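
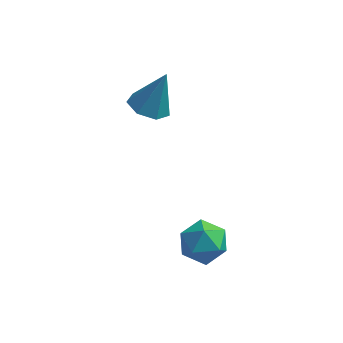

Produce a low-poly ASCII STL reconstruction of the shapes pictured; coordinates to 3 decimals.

solid 
facet normal 0.207 0.429 0.879
outer loop
vertex 1.219 -2.285 -0.03
vertex 1.586 -3.302 0.38
vertex 2.329 -2.587 -0.144
endloop
endfacet
facet normal 0.279 0.896 0.344
outer loop
vertex 1.219 -2.285 -0.03
vertex 2.329 -2.587 -0.144
vertex 1.776 -2.077 -1.023
endloop
endfacet
facet normal -0.346 0.938 0.003
outer loop
vertex 1.219 -2.285 -0.03
vertex 1.776 -2.077 -1.023
vertex 0.69 -2.477 -1.041
endloop
endfacet
facet normal -0.804 0.498 0.326
outer loop
vertex 1.219 -2.285 -0.03
vertex 0.69 -2.477 -1.041
vertex 0.573 -3.233 -0.175
endloop
endfacet
facet normal -0.463 0.183 0.867
outer loop
vertex 1.219 -2.285 -0.03
vertex 0.573 -3.233 -0.175
vertex 1.586 -3.302 0.38
endloop
endfacet
facet normal 0.764 0.636 -0.112
outer loop
vertex 1.776 -2.077 -1.023
vertex 2.329 -2.587 -0.144
vertex 2.487 -2.967 -1.225
endloop
endfacet
facet normal 0.646 -0.119 0.754
outer loop
vertex 2.329 -2.587 -0.144
vertex 1.586 -3.302 0.38
vertex 2.37 -3.723 -0.359
endloop
endfacet
facet normal -0.438 -0.517 0.735
outer loop
vertex 1.586 -3.302 0.38
vertex 0.573 -3.233 -0.175
vertex 1.284 -4.123 -0.377
endloop
endfacet
facet normal -0.990 -0.009 -0.142
outer loop
vertex 0.573 -3.233 -0.175
vertex 0.69 -2.477 -1.041
vertex 0.731 -3.613 -1.256
endloop
endfacet
facet normal -0.248 0.704 -0.665
outer loop
vertex 0.69 -2.477 -1.041
vertex 1.776 -2.077 -1.023
vertex 1.474 -2.898 -1.78
endloop
endfacet
facet normal 0.804 -0.498 -0.326
outer loop
vertex 1.841 -3.915 -1.37
vertex 2.487 -2.967 -1.225
vertex 2.37 -3.723 -0.359
endloop
endfacet
facet normal 0.346 -0.938 -0.003
outer loop
vertex 1.841 -3.915 -1.37
vertex 2.37 -3.723 -0.359
vertex 1.284 -4.123 -0.377
endloop
endfacet
facet normal -0.279 -0.896 -0.344
outer loop
vertex 1.841 -3.915 -1.37
vertex 1.284 -4.123 -0.377
vertex 0.731 -3.613 -1.256
endloop
endfacet
facet normal -0.207 -0.429 -0.879
outer loop
vertex 1.841 -3.915 -1.37
vertex 0.731 -3.613 -1.256
vertex 1.474 -2.898 -1.78
endloop
endfacet
facet normal 0.463 -0.183 -0.867
outer loop
vertex 1.841 -3.915 -1.37
vertex 1.474 -2.898 -1.78
vertex 2.487 -2.967 -1.225
endloop
endfacet
facet normal 0.990 0.009 0.142
outer loop
vertex 2.37 -3.723 -0.359
vertex 2.487 -2.967 -1.225
vertex 2.329 -2.587 -0.144
endloop
endfacet
facet normal 0.248 -0.704 0.665
outer loop
vertex 1.284 -4.123 -0.377
vertex 2.37 -3.723 -0.359
vertex 1.586 -3.302 0.38
endloop
endfacet
facet normal -0.764 -0.636 0.112
outer loop
vertex 0.731 -3.613 -1.256
vertex 1.284 -4.123 -0.377
vertex 0.573 -3.233 -0.175
endloop
endfacet
facet normal -0.646 0.119 -0.754
outer loop
vertex 1.474 -2.898 -1.78
vertex 0.731 -3.613 -1.256
vertex 0.69 -2.477 -1.041
endloop
endfacet
facet normal 0.438 0.517 -0.735
outer loop
vertex 2.487 -2.967 -1.225
vertex 1.474 -2.898 -1.78
vertex 1.776 -2.077 -1.023
endloop
endfacet
facet normal -0.320 -0.230 -0.919
outer loop
vertex -1.588 1.142 2.915
vertex -2.155 2.002 2.897
vertex -1.181 1.869 2.591
endloop
endfacet
facet normal 0.890 -0.400 0.220
outer loop
vertex -1.588 1.142 2.915
vertex -1.181 1.869 2.591
vertex -1.465 2.498 4.883
endloop
endfacet
facet normal -0.320 -0.228 -0.919
outer loop
vertex -1.181 1.869 2.591
vertex -2.155 2.002 2.897
vertex -1.507 2.696 2.499
endloop
endfacet
facet normal 0.930 0.368 0.014
outer loop
vertex -1.181 1.869 2.591
vertex -1.507 2.696 2.499
vertex -1.465 2.498 4.883
endloop
endfacet
facet normal -0.320 -0.229 -0.919
outer loop
vertex -1.507 2.696 2.499
vertex -2.155 2.002 2.897
vertex -2.321 3.001 2.706
endloop
endfacet
facet normal 0.366 0.928 0.071
outer loop
vertex -1.507 2.696 2.499
vertex -2.321 3.001 2.706
vertex -1.465 2.498 4.883
endloop
endfacet
facet normal -0.319 -0.229 -0.920
outer loop
vertex -2.321 3.001 2.706
vertex -2.155 2.002 2.897
vertex -3.011 2.553 3.057
endloop
endfacet
facet normal -0.380 0.857 0.347
outer loop
vertex -2.321 3.001 2.706
vertex -3.011 2.553 3.057
vertex -1.465 2.498 4.883
endloop
endfacet
facet normal -0.320 -0.230 -0.919
outer loop
vertex -3.011 2.553 3.057
vertex -2.155 2.002 2.897
vertex -3.056 1.691 3.288
endloop
endfacet
facet normal -0.743 0.209 0.636
outer loop
vertex -3.011 2.553 3.057
vertex -3.056 1.691 3.288
vertex -1.465 2.498 4.883
endloop
endfacet
facet normal -0.320 -0.230 -0.919
outer loop
vertex -3.056 1.691 3.288
vertex -2.155 2.002 2.897
vertex -2.423 1.063 3.225
endloop
endfacet
facet normal -0.452 -0.528 0.719
outer loop
vertex -3.056 1.691 3.288
vertex -2.423 1.063 3.225
vertex -1.465 2.498 4.883
endloop
endfacet
facet normal -0.320 -0.230 -0.919
outer loop
vertex -2.423 1.063 3.225
vertex -2.155 2.002 2.897
vertex -1.588 1.142 2.915
endloop
endfacet
facet normal 0.274 -0.800 0.534
outer loop
vertex -2.423 1.063 3.225
vertex -1.588 1.142 2.915
vertex -1.465 2.498 4.883
endloop
endfacet

endsolid


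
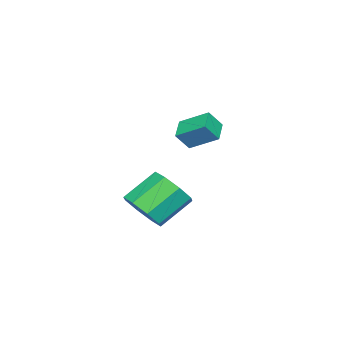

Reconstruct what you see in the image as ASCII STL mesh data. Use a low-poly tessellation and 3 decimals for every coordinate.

solid 
facet normal -0.469 0.402 -0.786
outer loop
vertex -1.145 -2.075 -0.056
vertex -1.24 -0.829 0.638
vertex -0.229 -1.784 -0.453
endloop
endfacet
facet normal 0.066 -0.871 -0.486
outer loop
vertex 0.22 -2.171 0.302
vertex -1.145 -2.075 -0.056
vertex -0.229 -1.784 -0.453
endloop
endfacet
facet normal -0.469 0.402 -0.786
outer loop
vertex -0.229 -1.784 -0.453
vertex -1.24 -0.829 0.638
vertex -0.324 -0.538 0.241
endloop
endfacet
facet normal 0.881 0.279 -0.381
outer loop
vertex -0.324 -0.538 0.241
vertex 0.22 -2.171 0.302
vertex -0.229 -1.784 -0.453
endloop
endfacet
facet normal -0.881 -0.279 0.381
outer loop
vertex -1.145 -2.075 -0.056
vertex -0.791 -1.216 1.393
vertex -1.24 -0.829 0.638
endloop
endfacet
facet normal 0.066 -0.871 -0.486
outer loop
vertex -0.696 -2.462 0.699
vertex -1.145 -2.075 -0.056
vertex 0.22 -2.171 0.302
endloop
endfacet
facet normal -0.881 -0.279 0.381
outer loop
vertex -0.696 -2.462 0.699
vertex -0.791 -1.216 1.393
vertex -1.145 -2.075 -0.056
endloop
endfacet
facet normal -0.066 0.871 0.486
outer loop
vertex -1.24 -0.829 0.638
vertex -0.791 -1.216 1.393
vertex -0.324 -0.538 0.241
endloop
endfacet
facet normal 0.881 0.279 -0.381
outer loop
vertex 0.125 -0.925 0.996
vertex 0.22 -2.171 0.302
vertex -0.324 -0.538 0.241
endloop
endfacet
facet normal -0.066 0.871 0.486
outer loop
vertex -0.324 -0.538 0.241
vertex -0.791 -1.216 1.393
vertex 0.125 -0.925 0.996
endloop
endfacet
facet normal 0.469 -0.402 0.786
outer loop
vertex 0.125 -0.925 0.996
vertex -0.696 -2.462 0.699
vertex 0.22 -2.171 0.302
endloop
endfacet
facet normal 0.469 -0.402 0.786
outer loop
vertex -0.791 -1.216 1.393
vertex -0.696 -2.462 0.699
vertex 0.125 -0.925 0.996
endloop
endfacet
facet normal 0.653 -0.445 -0.613
outer loop
vertex 0.41 -3.315 -4.163
vertex -0.376 -3.981 -4.517
vertex 0.002 -3.005 -4.822
endloop
endfacet
facet normal 0.579 0.815 0.025
outer loop
vertex 0.41 -3.315 -4.163
vertex 0.002 -3.005 -4.822
vertex -0.797 -2.493 -3.028
endloop
endfacet
facet normal 0.578 0.816 0.025
outer loop
vertex -0.797 -2.493 -3.028
vertex 0.002 -3.005 -4.822
vertex -1.206 -2.183 -3.687
endloop
endfacet
facet normal -0.653 0.444 0.614
outer loop
vertex -0.797 -2.493 -3.028
vertex -1.206 -2.183 -3.687
vertex -1.584 -3.159 -3.383
endloop
endfacet
facet normal 0.653 -0.445 -0.613
outer loop
vertex 0.002 -3.005 -4.822
vertex -0.376 -3.981 -4.517
vertex -0.627 -3.267 -5.302
endloop
endfacet
facet normal 0.063 0.839 -0.541
outer loop
vertex 0.002 -3.005 -4.822
vertex -0.627 -3.267 -5.302
vertex -1.206 -2.183 -3.687
endloop
endfacet
facet normal 0.063 0.839 -0.541
outer loop
vertex -1.206 -2.183 -3.687
vertex -0.627 -3.267 -5.302
vertex -1.835 -2.445 -4.167
endloop
endfacet
facet normal -0.653 0.444 0.613
outer loop
vertex -1.206 -2.183 -3.687
vertex -1.835 -2.445 -4.167
vertex -1.584 -3.159 -3.383
endloop
endfacet
facet normal 0.653 -0.444 -0.613
outer loop
vertex -0.627 -3.267 -5.302
vertex -0.376 -3.981 -4.517
vertex -1.11 -3.948 -5.323
endloop
endfacet
facet normal -0.489 0.371 -0.789
outer loop
vertex -0.627 -3.267 -5.302
vertex -1.11 -3.948 -5.323
vertex -1.835 -2.445 -4.167
endloop
endfacet
facet normal -0.489 0.371 -0.789
outer loop
vertex -1.835 -2.445 -4.167
vertex -1.11 -3.948 -5.323
vertex -2.318 -3.126 -4.188
endloop
endfacet
facet normal -0.653 0.444 0.614
outer loop
vertex -1.835 -2.445 -4.167
vertex -2.318 -3.126 -4.188
vertex -1.584 -3.159 -3.383
endloop
endfacet
facet normal 0.653 -0.445 -0.613
outer loop
vertex -1.11 -3.948 -5.323
vertex -0.376 -3.981 -4.517
vertex -1.163 -4.647 -4.872
endloop
endfacet
facet normal -0.755 -0.314 -0.576
outer loop
vertex -1.11 -3.948 -5.323
vertex -1.163 -4.647 -4.872
vertex -2.318 -3.126 -4.188
endloop
endfacet
facet normal -0.755 -0.315 -0.575
outer loop
vertex -2.318 -3.126 -4.188
vertex -1.163 -4.647 -4.872
vertex -2.37 -3.825 -3.737
endloop
endfacet
facet normal -0.653 0.444 0.613
outer loop
vertex -2.318 -3.126 -4.188
vertex -2.37 -3.825 -3.737
vertex -1.584 -3.159 -3.383
endloop
endfacet
facet normal 0.653 -0.444 -0.614
outer loop
vertex -1.163 -4.647 -4.872
vertex -0.376 -3.981 -4.517
vertex -0.754 -4.957 -4.213
endloop
endfacet
facet normal -0.578 -0.815 -0.025
outer loop
vertex -1.163 -4.647 -4.872
vertex -0.754 -4.957 -4.213
vertex -2.37 -3.825 -3.737
endloop
endfacet
facet normal -0.579 -0.815 -0.025
outer loop
vertex -2.37 -3.825 -3.737
vertex -0.754 -4.957 -4.213
vertex -1.962 -4.135 -3.078
endloop
endfacet
facet normal -0.653 0.445 0.613
outer loop
vertex -2.37 -3.825 -3.737
vertex -1.962 -4.135 -3.078
vertex -1.584 -3.159 -3.383
endloop
endfacet
facet normal 0.653 -0.444 -0.613
outer loop
vertex -0.754 -4.957 -4.213
vertex -0.376 -3.981 -4.517
vertex -0.125 -4.695 -3.733
endloop
endfacet
facet normal -0.063 -0.839 0.541
outer loop
vertex -0.754 -4.957 -4.213
vertex -0.125 -4.695 -3.733
vertex -1.962 -4.135 -3.078
endloop
endfacet
facet normal -0.063 -0.839 0.541
outer loop
vertex -1.962 -4.135 -3.078
vertex -0.125 -4.695 -3.733
vertex -1.333 -3.873 -2.598
endloop
endfacet
facet normal -0.653 0.445 0.613
outer loop
vertex -1.962 -4.135 -3.078
vertex -1.333 -3.873 -2.598
vertex -1.584 -3.159 -3.383
endloop
endfacet
facet normal 0.653 -0.444 -0.614
outer loop
vertex -0.125 -4.695 -3.733
vertex -0.376 -3.981 -4.517
vertex 0.358 -4.014 -3.712
endloop
endfacet
facet normal 0.489 -0.371 0.789
outer loop
vertex -0.125 -4.695 -3.733
vertex 0.358 -4.014 -3.712
vertex -1.333 -3.873 -2.598
endloop
endfacet
facet normal 0.489 -0.371 0.789
outer loop
vertex -1.333 -3.873 -2.598
vertex 0.358 -4.014 -3.712
vertex -0.85 -3.192 -2.577
endloop
endfacet
facet normal -0.653 0.444 0.613
outer loop
vertex -1.333 -3.873 -2.598
vertex -0.85 -3.192 -2.577
vertex -1.584 -3.159 -3.383
endloop
endfacet
facet normal 0.653 -0.444 -0.613
outer loop
vertex 0.358 -4.014 -3.712
vertex -0.376 -3.981 -4.517
vertex 0.41 -3.315 -4.163
endloop
endfacet
facet normal 0.755 0.315 0.575
outer loop
vertex 0.358 -4.014 -3.712
vertex 0.41 -3.315 -4.163
vertex -0.85 -3.192 -2.577
endloop
endfacet
facet normal 0.755 0.314 0.576
outer loop
vertex -0.85 -3.192 -2.577
vertex 0.41 -3.315 -4.163
vertex -0.797 -2.493 -3.028
endloop
endfacet
facet normal -0.653 0.445 0.613
outer loop
vertex -0.85 -3.192 -2.577
vertex -0.797 -2.493 -3.028
vertex -1.584 -3.159 -3.383
endloop
endfacet

endsolid


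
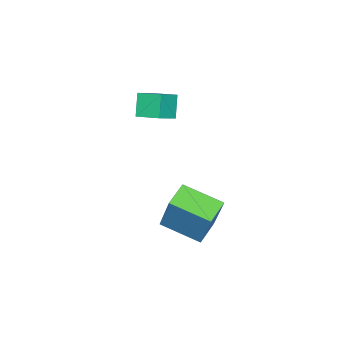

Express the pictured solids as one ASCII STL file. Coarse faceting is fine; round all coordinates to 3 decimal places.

solid 
facet normal -0.920 -0.199 0.337
outer loop
vertex 0.393 3.494 1.149
vertex -0.13 4.968 0.593
vertex -0.096 2.623 -0.698
endloop
endfacet
facet normal 0.315 -0.888 0.335
outer loop
vertex 0.87 2.832 -1.053
vertex 0.393 3.494 1.149
vertex -0.096 2.623 -0.698
endloop
endfacet
facet normal -0.920 -0.199 0.337
outer loop
vertex -0.096 2.623 -0.698
vertex -0.13 4.968 0.593
vertex -0.619 4.097 -1.255
endloop
endfacet
facet normal -0.233 -0.415 -0.879
outer loop
vertex -0.619 4.097 -1.255
vertex 0.87 2.832 -1.053
vertex -0.096 2.623 -0.698
endloop
endfacet
facet normal 0.234 0.415 0.880
outer loop
vertex 0.393 3.494 1.149
vertex 0.836 5.177 0.238
vertex -0.13 4.968 0.593
endloop
endfacet
facet normal 0.315 -0.888 0.335
outer loop
vertex 1.359 3.703 0.795
vertex 0.393 3.494 1.149
vertex 0.87 2.832 -1.053
endloop
endfacet
facet normal 0.233 0.415 0.880
outer loop
vertex 1.359 3.703 0.795
vertex 0.836 5.177 0.238
vertex 0.393 3.494 1.149
endloop
endfacet
facet normal -0.315 0.888 -0.335
outer loop
vertex -0.13 4.968 0.593
vertex 0.836 5.177 0.238
vertex -0.619 4.097 -1.255
endloop
endfacet
facet normal -0.233 -0.414 -0.880
outer loop
vertex 0.347 4.306 -1.609
vertex 0.87 2.832 -1.053
vertex -0.619 4.097 -1.255
endloop
endfacet
facet normal -0.315 0.888 -0.335
outer loop
vertex -0.619 4.097 -1.255
vertex 0.836 5.177 0.238
vertex 0.347 4.306 -1.609
endloop
endfacet
facet normal 0.920 0.199 -0.337
outer loop
vertex 0.347 4.306 -1.609
vertex 1.359 3.703 0.795
vertex 0.87 2.832 -1.053
endloop
endfacet
facet normal 0.920 0.199 -0.337
outer loop
vertex 0.836 5.177 0.238
vertex 1.359 3.703 0.795
vertex 0.347 4.306 -1.609
endloop
endfacet
facet normal -0.430 -0.296 0.853
outer loop
vertex -2.168 0.244 3.227
vertex -2.979 0.325 2.846
vertex -2.109 -0.887 2.864
endloop
endfacet
facet normal 0.902 -0.089 0.423
outer loop
vertex -1.641 -0.565 1.934
vertex -2.168 0.244 3.227
vertex -2.109 -0.887 2.864
endloop
endfacet
facet normal -0.430 -0.296 0.853
outer loop
vertex -2.109 -0.887 2.864
vertex -2.979 0.325 2.846
vertex -2.921 -0.807 2.483
endloop
endfacet
facet normal 0.049 -0.951 -0.305
outer loop
vertex -2.921 -0.807 2.483
vertex -1.641 -0.565 1.934
vertex -2.109 -0.887 2.864
endloop
endfacet
facet normal -0.048 0.951 0.305
outer loop
vertex -2.168 0.244 3.227
vertex -2.511 0.647 1.916
vertex -2.979 0.325 2.846
endloop
endfacet
facet normal 0.901 -0.090 0.423
outer loop
vertex -1.699 0.567 2.297
vertex -2.168 0.244 3.227
vertex -1.641 -0.565 1.934
endloop
endfacet
facet normal -0.050 0.951 0.305
outer loop
vertex -1.699 0.567 2.297
vertex -2.511 0.647 1.916
vertex -2.168 0.244 3.227
endloop
endfacet
facet normal -0.902 0.089 -0.423
outer loop
vertex -2.979 0.325 2.846
vertex -2.511 0.647 1.916
vertex -2.921 -0.807 2.483
endloop
endfacet
facet normal 0.049 -0.951 -0.306
outer loop
vertex -2.452 -0.484 1.553
vertex -1.641 -0.565 1.934
vertex -2.921 -0.807 2.483
endloop
endfacet
facet normal -0.901 0.089 -0.424
outer loop
vertex -2.921 -0.807 2.483
vertex -2.511 0.647 1.916
vertex -2.452 -0.484 1.553
endloop
endfacet
facet normal 0.430 0.296 -0.853
outer loop
vertex -2.452 -0.484 1.553
vertex -1.699 0.567 2.297
vertex -1.641 -0.565 1.934
endloop
endfacet
facet normal 0.429 0.296 -0.853
outer loop
vertex -2.511 0.647 1.916
vertex -1.699 0.567 2.297
vertex -2.452 -0.484 1.553
endloop
endfacet

endsolid


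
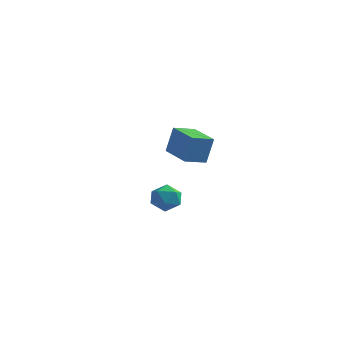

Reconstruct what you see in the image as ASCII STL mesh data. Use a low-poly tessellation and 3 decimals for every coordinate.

solid 
facet normal -0.906 0.411 -0.104
outer loop
vertex 2.72 -3.107 -2.478
vertex 2.568 -3.25 -1.717
vertex 2.902 -2.568 -1.931
endloop
endfacet
facet normal -0.438 0.709 -0.553
outer loop
vertex 2.72 -3.107 -2.478
vertex 2.902 -2.568 -1.931
vertex 3.404 -2.717 -2.52
endloop
endfacet
facet normal -0.169 0.192 -0.967
outer loop
vertex 2.72 -3.107 -2.478
vertex 3.404 -2.717 -2.52
vertex 3.382 -3.491 -2.67
endloop
endfacet
facet normal -0.471 -0.425 -0.773
outer loop
vertex 2.72 -3.107 -2.478
vertex 3.382 -3.491 -2.67
vertex 2.865 -3.821 -2.174
endloop
endfacet
facet normal -0.927 -0.290 -0.240
outer loop
vertex 2.72 -3.107 -2.478
vertex 2.865 -3.821 -2.174
vertex 2.568 -3.25 -1.717
endloop
endfacet
facet normal 0.096 0.981 -0.166
outer loop
vertex 3.404 -2.717 -2.52
vertex 2.902 -2.568 -1.931
vertex 3.675 -2.619 -1.786
endloop
endfacet
facet normal -0.661 0.499 0.561
outer loop
vertex 2.902 -2.568 -1.931
vertex 2.568 -3.25 -1.717
vertex 3.158 -2.949 -1.29
endloop
endfacet
facet normal -0.694 -0.634 0.341
outer loop
vertex 2.568 -3.25 -1.717
vertex 2.865 -3.821 -2.174
vertex 3.136 -3.723 -1.44
endloop
endfacet
facet normal 0.042 -0.851 -0.523
outer loop
vertex 2.865 -3.821 -2.174
vertex 3.382 -3.491 -2.67
vertex 3.638 -3.872 -2.029
endloop
endfacet
facet normal 0.530 0.147 -0.835
outer loop
vertex 3.382 -3.491 -2.67
vertex 3.404 -2.717 -2.52
vertex 3.972 -3.19 -2.243
endloop
endfacet
facet normal 0.471 0.425 0.773
outer loop
vertex 3.82 -3.333 -1.482
vertex 3.675 -2.619 -1.786
vertex 3.158 -2.949 -1.29
endloop
endfacet
facet normal 0.169 -0.192 0.967
outer loop
vertex 3.82 -3.333 -1.482
vertex 3.158 -2.949 -1.29
vertex 3.136 -3.723 -1.44
endloop
endfacet
facet normal 0.438 -0.709 0.553
outer loop
vertex 3.82 -3.333 -1.482
vertex 3.136 -3.723 -1.44
vertex 3.638 -3.872 -2.029
endloop
endfacet
facet normal 0.906 -0.411 0.104
outer loop
vertex 3.82 -3.333 -1.482
vertex 3.638 -3.872 -2.029
vertex 3.972 -3.19 -2.243
endloop
endfacet
facet normal 0.927 0.290 0.240
outer loop
vertex 3.82 -3.333 -1.482
vertex 3.972 -3.19 -2.243
vertex 3.675 -2.619 -1.786
endloop
endfacet
facet normal -0.042 0.851 0.523
outer loop
vertex 3.158 -2.949 -1.29
vertex 3.675 -2.619 -1.786
vertex 2.902 -2.568 -1.931
endloop
endfacet
facet normal -0.530 -0.147 0.835
outer loop
vertex 3.136 -3.723 -1.44
vertex 3.158 -2.949 -1.29
vertex 2.568 -3.25 -1.717
endloop
endfacet
facet normal -0.096 -0.981 0.166
outer loop
vertex 3.638 -3.872 -2.029
vertex 3.136 -3.723 -1.44
vertex 2.865 -3.821 -2.174
endloop
endfacet
facet normal 0.661 -0.499 -0.561
outer loop
vertex 3.972 -3.19 -2.243
vertex 3.638 -3.872 -2.029
vertex 3.382 -3.491 -2.67
endloop
endfacet
facet normal 0.694 0.634 -0.341
outer loop
vertex 3.675 -2.619 -1.786
vertex 3.972 -3.19 -2.243
vertex 3.404 -2.717 -2.52
endloop
endfacet
facet normal -0.862 0.502 0.069
outer loop
vertex 0.108 2.627 -0.014
vertex 0.669 3.629 -0.287
vertex -0.15 2.38 -1.45
endloop
endfacet
facet normal -0.476 -0.849 0.231
outer loop
vertex 1.411 1.471 -1.573
vertex 0.108 2.627 -0.014
vertex -0.15 2.38 -1.45
endloop
endfacet
facet normal -0.862 0.502 0.068
outer loop
vertex -0.15 2.38 -1.45
vertex 0.669 3.629 -0.287
vertex 0.412 3.381 -1.723
endloop
endfacet
facet normal -0.174 -0.167 -0.971
outer loop
vertex 0.412 3.381 -1.723
vertex 1.411 1.471 -1.573
vertex -0.15 2.38 -1.45
endloop
endfacet
facet normal 0.174 0.167 0.970
outer loop
vertex 0.108 2.627 -0.014
vertex 2.23 2.72 -0.41
vertex 0.669 3.629 -0.287
endloop
endfacet
facet normal -0.476 -0.849 0.232
outer loop
vertex 1.668 1.719 -0.137
vertex 0.108 2.627 -0.014
vertex 1.411 1.471 -1.573
endloop
endfacet
facet normal 0.174 0.167 0.971
outer loop
vertex 1.668 1.719 -0.137
vertex 2.23 2.72 -0.41
vertex 0.108 2.627 -0.014
endloop
endfacet
facet normal 0.476 0.848 -0.232
outer loop
vertex 0.669 3.629 -0.287
vertex 2.23 2.72 -0.41
vertex 0.412 3.381 -1.723
endloop
endfacet
facet normal -0.174 -0.167 -0.970
outer loop
vertex 1.972 2.473 -1.846
vertex 1.411 1.471 -1.573
vertex 0.412 3.381 -1.723
endloop
endfacet
facet normal 0.476 0.849 -0.231
outer loop
vertex 0.412 3.381 -1.723
vertex 2.23 2.72 -0.41
vertex 1.972 2.473 -1.846
endloop
endfacet
facet normal 0.863 -0.501 -0.068
outer loop
vertex 1.972 2.473 -1.846
vertex 1.668 1.719 -0.137
vertex 1.411 1.471 -1.573
endloop
endfacet
facet normal 0.862 -0.503 -0.068
outer loop
vertex 2.23 2.72 -0.41
vertex 1.668 1.719 -0.137
vertex 1.972 2.473 -1.846
endloop
endfacet

endsolid


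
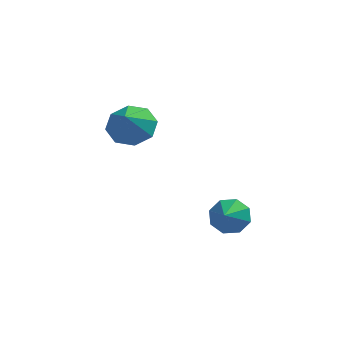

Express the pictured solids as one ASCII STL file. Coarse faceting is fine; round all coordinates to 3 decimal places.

solid 
facet normal 0.057 0.662 -0.747
outer loop
vertex -0.86 2.391 -2.42
vertex -1.763 2.81 -2.117
vertex -0.761 2.978 -1.892
endloop
endfacet
facet normal 0.770 -0.494 0.404
outer loop
vertex -0.86 2.391 -2.42
vertex -0.761 2.978 -1.892
vertex -1.837 1.93 -1.123
endloop
endfacet
facet normal 0.057 0.662 -0.747
outer loop
vertex -0.761 2.978 -1.892
vertex -1.763 2.81 -2.117
vertex -1.248 3.467 -1.496
endloop
endfacet
facet normal 0.606 -0.040 0.794
outer loop
vertex -0.761 2.978 -1.892
vertex -1.248 3.467 -1.496
vertex -1.837 1.93 -1.123
endloop
endfacet
facet normal 0.056 0.662 -0.747
outer loop
vertex -1.248 3.467 -1.496
vertex -1.763 2.81 -2.117
vertex -2.037 3.571 -1.463
endloop
endfacet
facet normal 0.069 0.210 0.975
outer loop
vertex -1.248 3.467 -1.496
vertex -2.037 3.571 -1.463
vertex -1.837 1.93 -1.123
endloop
endfacet
facet normal 0.057 0.662 -0.747
outer loop
vertex -2.037 3.571 -1.463
vertex -1.763 2.81 -2.117
vertex -2.665 3.229 -1.814
endloop
endfacet
facet normal -0.530 0.110 0.841
outer loop
vertex -2.037 3.571 -1.463
vertex -2.665 3.229 -1.814
vertex -1.837 1.93 -1.123
endloop
endfacet
facet normal 0.056 0.662 -0.748
outer loop
vertex -2.665 3.229 -1.814
vertex -1.763 2.81 -2.117
vertex -2.764 2.642 -2.341
endloop
endfacet
facet normal -0.836 -0.282 0.471
outer loop
vertex -2.665 3.229 -1.814
vertex -2.764 2.642 -2.341
vertex -1.837 1.93 -1.123
endloop
endfacet
facet normal 0.056 0.662 -0.747
outer loop
vertex -2.764 2.642 -2.341
vertex -1.763 2.81 -2.117
vertex -2.277 2.153 -2.738
endloop
endfacet
facet normal -0.672 -0.736 0.082
outer loop
vertex -2.764 2.642 -2.341
vertex -2.277 2.153 -2.738
vertex -1.837 1.93 -1.123
endloop
endfacet
facet normal 0.056 0.662 -0.747
outer loop
vertex -2.277 2.153 -2.738
vertex -1.763 2.81 -2.117
vertex -1.488 2.049 -2.771
endloop
endfacet
facet normal -0.134 -0.986 -0.100
outer loop
vertex -2.277 2.153 -2.738
vertex -1.488 2.049 -2.771
vertex -1.837 1.93 -1.123
endloop
endfacet
facet normal 0.057 0.662 -0.747
outer loop
vertex -1.488 2.049 -2.771
vertex -1.763 2.81 -2.117
vertex -0.86 2.391 -2.42
endloop
endfacet
facet normal 0.463 -0.886 0.034
outer loop
vertex -1.488 2.049 -2.771
vertex -0.86 2.391 -2.42
vertex -1.837 1.93 -1.123
endloop
endfacet
facet normal 0.074 0.819 -0.570
outer loop
vertex 3.169 -1.922 -4.536
vertex 2.74 -1.504 -3.991
vertex 3.527 -1.655 -4.106
endloop
endfacet
facet normal 0.629 -0.777 -0.041
outer loop
vertex 3.169 -1.922 -4.536
vertex 3.527 -1.655 -4.106
vertex 2.66 -2.396 -3.369
endloop
endfacet
facet normal 0.074 0.818 -0.571
outer loop
vertex 3.527 -1.655 -4.106
vertex 2.74 -1.504 -3.991
vertex 3.424 -1.299 -3.609
endloop
endfacet
facet normal 0.769 -0.433 0.470
outer loop
vertex 3.527 -1.655 -4.106
vertex 3.424 -1.299 -3.609
vertex 2.66 -2.396 -3.369
endloop
endfacet
facet normal 0.072 0.819 -0.569
outer loop
vertex 3.424 -1.299 -3.609
vertex 2.74 -1.504 -3.991
vertex 2.92 -1.064 -3.335
endloop
endfacet
facet normal 0.436 -0.108 0.894
outer loop
vertex 3.424 -1.299 -3.609
vertex 2.92 -1.064 -3.335
vertex 2.66 -2.396 -3.369
endloop
endfacet
facet normal 0.074 0.819 -0.569
outer loop
vertex 2.92 -1.064 -3.335
vertex 2.74 -1.504 -3.991
vertex 2.31 -1.086 -3.446
endloop
endfacet
facet normal -0.179 0.010 0.984
outer loop
vertex 2.92 -1.064 -3.335
vertex 2.31 -1.086 -3.446
vertex 2.66 -2.396 -3.369
endloop
endfacet
facet normal 0.073 0.818 -0.570
outer loop
vertex 2.31 -1.086 -3.446
vertex 2.74 -1.504 -3.991
vertex 1.952 -1.353 -3.875
endloop
endfacet
facet normal -0.711 -0.150 0.687
outer loop
vertex 2.31 -1.086 -3.446
vertex 1.952 -1.353 -3.875
vertex 2.66 -2.396 -3.369
endloop
endfacet
facet normal 0.073 0.818 -0.570
outer loop
vertex 1.952 -1.353 -3.875
vertex 2.74 -1.504 -3.991
vertex 2.056 -1.709 -4.373
endloop
endfacet
facet normal -0.852 -0.494 0.175
outer loop
vertex 1.952 -1.353 -3.875
vertex 2.056 -1.709 -4.373
vertex 2.66 -2.396 -3.369
endloop
endfacet
facet normal 0.074 0.818 -0.571
outer loop
vertex 2.056 -1.709 -4.373
vertex 2.74 -1.504 -3.991
vertex 2.56 -1.945 -4.646
endloop
endfacet
facet normal -0.518 -0.819 -0.249
outer loop
vertex 2.056 -1.709 -4.373
vertex 2.56 -1.945 -4.646
vertex 2.66 -2.396 -3.369
endloop
endfacet
facet normal 0.072 0.818 -0.571
outer loop
vertex 2.56 -1.945 -4.646
vertex 2.74 -1.504 -3.991
vertex 3.169 -1.922 -4.536
endloop
endfacet
facet normal 0.096 -0.936 -0.338
outer loop
vertex 2.56 -1.945 -4.646
vertex 3.169 -1.922 -4.536
vertex 2.66 -2.396 -3.369
endloop
endfacet

endsolid


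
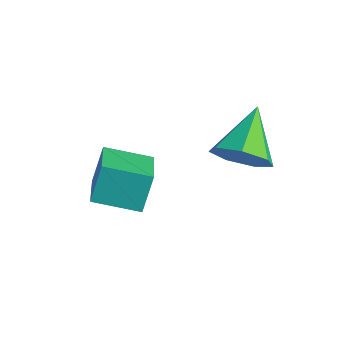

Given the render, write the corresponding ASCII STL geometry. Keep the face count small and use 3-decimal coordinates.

solid 
facet normal 0.498 -0.702 -0.509
outer loop
vertex 1.516 2.194 0.425
vertex 1.063 2.531 -0.484
vertex 1.979 2.855 -0.034
endloop
endfacet
facet normal 0.426 0.296 0.855
outer loop
vertex 1.516 2.194 0.425
vertex 1.979 2.855 -0.034
vertex 0.057 3.949 0.544
endloop
endfacet
facet normal 0.498 -0.702 -0.509
outer loop
vertex 1.979 2.855 -0.034
vertex 1.063 2.531 -0.484
vertex 1.752 3.272 -0.832
endloop
endfacet
facet normal 0.536 0.801 0.266
outer loop
vertex 1.979 2.855 -0.034
vertex 1.752 3.272 -0.832
vertex 0.057 3.949 0.544
endloop
endfacet
facet normal 0.498 -0.702 -0.509
outer loop
vertex 1.752 3.272 -0.832
vertex 1.063 2.531 -0.484
vertex 1.006 3.131 -1.368
endloop
endfacet
facet normal 0.081 0.930 -0.358
outer loop
vertex 1.752 3.272 -0.832
vertex 1.006 3.131 -1.368
vertex 0.057 3.949 0.544
endloop
endfacet
facet normal 0.499 -0.702 -0.509
outer loop
vertex 1.006 3.131 -1.368
vertex 1.063 2.531 -0.484
vertex 0.304 2.538 -1.238
endloop
endfacet
facet normal -0.597 0.587 -0.547
outer loop
vertex 1.006 3.131 -1.368
vertex 0.304 2.538 -1.238
vertex 0.057 3.949 0.544
endloop
endfacet
facet normal 0.498 -0.702 -0.508
outer loop
vertex 0.304 2.538 -1.238
vertex 1.063 2.531 -0.484
vertex 0.173 1.94 -0.54
endloop
endfacet
facet normal -0.987 0.029 -0.160
outer loop
vertex 0.304 2.538 -1.238
vertex 0.173 1.94 -0.54
vertex 0.057 3.949 0.544
endloop
endfacet
facet normal 0.498 -0.702 -0.509
outer loop
vertex 0.173 1.94 -0.54
vertex 1.063 2.531 -0.484
vertex 0.712 1.786 0.2
endloop
endfacet
facet normal -0.796 -0.322 0.513
outer loop
vertex 0.173 1.94 -0.54
vertex 0.712 1.786 0.2
vertex 0.057 3.949 0.544
endloop
endfacet
facet normal 0.499 -0.702 -0.509
outer loop
vertex 0.712 1.786 0.2
vertex 1.063 2.531 -0.484
vertex 1.516 2.194 0.425
endloop
endfacet
facet normal -0.167 -0.204 0.965
outer loop
vertex 0.712 1.786 0.2
vertex 1.516 2.194 0.425
vertex 0.057 3.949 0.544
endloop
endfacet
facet normal -0.749 0.530 -0.398
outer loop
vertex -3.337 0.306 -2.219
vertex -2.246 1.545 -2.624
vertex -3.1 -0.323 -3.503
endloop
endfacet
facet normal -0.642 -0.729 0.239
outer loop
vertex -1.654 -1.345 -2.736
vertex -3.337 0.306 -2.219
vertex -3.1 -0.323 -3.503
endloop
endfacet
facet normal -0.749 0.530 -0.397
outer loop
vertex -3.1 -0.323 -3.503
vertex -2.246 1.545 -2.624
vertex -2.009 0.916 -3.909
endloop
endfacet
facet normal 0.163 -0.434 -0.886
outer loop
vertex -2.009 0.916 -3.909
vertex -1.654 -1.345 -2.736
vertex -3.1 -0.323 -3.503
endloop
endfacet
facet normal -0.164 0.434 0.886
outer loop
vertex -3.337 0.306 -2.219
vertex -0.8 0.523 -1.857
vertex -2.246 1.545 -2.624
endloop
endfacet
facet normal -0.642 -0.729 0.238
outer loop
vertex -1.891 -0.716 -1.451
vertex -3.337 0.306 -2.219
vertex -1.654 -1.345 -2.736
endloop
endfacet
facet normal -0.164 0.434 0.886
outer loop
vertex -1.891 -0.716 -1.451
vertex -0.8 0.523 -1.857
vertex -3.337 0.306 -2.219
endloop
endfacet
facet normal 0.642 0.729 -0.238
outer loop
vertex -2.246 1.545 -2.624
vertex -0.8 0.523 -1.857
vertex -2.009 0.916 -3.909
endloop
endfacet
facet normal 0.164 -0.434 -0.886
outer loop
vertex -0.563 -0.106 -3.141
vertex -1.654 -1.345 -2.736
vertex -2.009 0.916 -3.909
endloop
endfacet
facet normal 0.642 0.729 -0.239
outer loop
vertex -2.009 0.916 -3.909
vertex -0.8 0.523 -1.857
vertex -0.563 -0.106 -3.141
endloop
endfacet
facet normal 0.749 -0.530 0.398
outer loop
vertex -0.563 -0.106 -3.141
vertex -1.891 -0.716 -1.451
vertex -1.654 -1.345 -2.736
endloop
endfacet
facet normal 0.749 -0.529 0.398
outer loop
vertex -0.8 0.523 -1.857
vertex -1.891 -0.716 -1.451
vertex -0.563 -0.106 -3.141
endloop
endfacet

endsolid


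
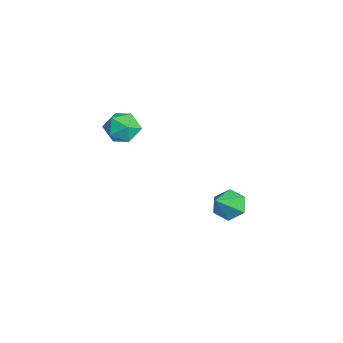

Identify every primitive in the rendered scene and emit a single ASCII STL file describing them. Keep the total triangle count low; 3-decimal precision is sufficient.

solid 
facet normal -0.527 0.508 -0.681
outer loop
vertex -0.422 1.724 -4.15
vertex -1.089 1.92 -3.488
vertex -0.349 2.518 -3.615
endloop
endfacet
facet normal 0.986 0.021 -0.166
outer loop
vertex -0.422 1.724 -4.15
vertex -0.349 2.518 -3.615
vertex -0.071 0.94 -2.172
endloop
endfacet
facet normal -0.527 0.508 -0.681
outer loop
vertex -0.349 2.518 -3.615
vertex -1.089 1.92 -3.488
vertex -1.015 2.714 -2.953
endloop
endfacet
facet normal 0.658 0.568 0.494
outer loop
vertex -0.349 2.518 -3.615
vertex -1.015 2.714 -2.953
vertex -0.071 0.94 -2.172
endloop
endfacet
facet normal -0.527 0.508 -0.681
outer loop
vertex -1.015 2.714 -2.953
vertex -1.089 1.92 -3.488
vertex -1.756 2.116 -2.826
endloop
endfacet
facet normal -0.120 0.346 0.931
outer loop
vertex -1.015 2.714 -2.953
vertex -1.756 2.116 -2.826
vertex -0.071 0.94 -2.172
endloop
endfacet
facet normal -0.528 0.507 -0.682
outer loop
vertex -1.756 2.116 -2.826
vertex -1.089 1.92 -3.488
vertex -1.829 1.322 -3.36
endloop
endfacet
facet normal -0.569 -0.422 0.706
outer loop
vertex -1.756 2.116 -2.826
vertex -1.829 1.322 -3.36
vertex -0.071 0.94 -2.172
endloop
endfacet
facet normal -0.528 0.507 -0.682
outer loop
vertex -1.829 1.322 -3.36
vertex -1.089 1.92 -3.488
vertex -1.162 1.126 -4.022
endloop
endfacet
facet normal -0.241 -0.970 0.044
outer loop
vertex -1.829 1.322 -3.36
vertex -1.162 1.126 -4.022
vertex -0.071 0.94 -2.172
endloop
endfacet
facet normal -0.528 0.507 -0.682
outer loop
vertex -1.162 1.126 -4.022
vertex -1.089 1.92 -3.488
vertex -0.422 1.724 -4.15
endloop
endfacet
facet normal 0.536 -0.748 -0.392
outer loop
vertex -1.162 1.126 -4.022
vertex -0.422 1.724 -4.15
vertex -0.071 0.94 -2.172
endloop
endfacet
facet normal -0.702 0.441 0.559
outer loop
vertex -1.72 -2.739 3.219
vertex -1.89 -3.622 3.702
vertex -1.193 -2.969 4.062
endloop
endfacet
facet normal -0.196 0.908 0.370
outer loop
vertex -1.72 -2.739 3.219
vertex -1.193 -2.969 4.062
vertex -0.721 -2.542 3.265
endloop
endfacet
facet normal -0.167 0.925 -0.342
outer loop
vertex -1.72 -2.739 3.219
vertex -0.721 -2.542 3.265
vertex -1.125 -2.93 2.413
endloop
endfacet
facet normal -0.654 0.468 -0.594
outer loop
vertex -1.72 -2.739 3.219
vertex -1.125 -2.93 2.413
vertex -1.848 -3.598 2.683
endloop
endfacet
facet normal -0.985 0.170 -0.037
outer loop
vertex -1.72 -2.739 3.219
vertex -1.848 -3.598 2.683
vertex -1.89 -3.622 3.702
endloop
endfacet
facet normal 0.430 0.665 0.611
outer loop
vertex -0.721 -2.542 3.265
vertex -1.193 -2.969 4.062
vertex -0.272 -3.302 3.777
endloop
endfacet
facet normal -0.389 -0.091 0.917
outer loop
vertex -1.193 -2.969 4.062
vertex -1.89 -3.622 3.702
vertex -0.995 -3.97 4.047
endloop
endfacet
facet normal -0.846 -0.532 -0.047
outer loop
vertex -1.89 -3.622 3.702
vertex -1.848 -3.598 2.683
vertex -1.399 -4.358 3.195
endloop
endfacet
facet normal -0.311 -0.047 -0.949
outer loop
vertex -1.848 -3.598 2.683
vertex -1.125 -2.93 2.413
vertex -0.927 -3.931 2.398
endloop
endfacet
facet normal 0.478 0.692 -0.542
outer loop
vertex -1.125 -2.93 2.413
vertex -0.721 -2.542 3.265
vertex -0.23 -3.278 2.758
endloop
endfacet
facet normal 0.654 -0.468 0.594
outer loop
vertex -0.4 -4.161 3.241
vertex -0.272 -3.302 3.777
vertex -0.995 -3.97 4.047
endloop
endfacet
facet normal 0.167 -0.925 0.342
outer loop
vertex -0.4 -4.161 3.241
vertex -0.995 -3.97 4.047
vertex -1.399 -4.358 3.195
endloop
endfacet
facet normal 0.196 -0.908 -0.370
outer loop
vertex -0.4 -4.161 3.241
vertex -1.399 -4.358 3.195
vertex -0.927 -3.931 2.398
endloop
endfacet
facet normal 0.702 -0.441 -0.559
outer loop
vertex -0.4 -4.161 3.241
vertex -0.927 -3.931 2.398
vertex -0.23 -3.278 2.758
endloop
endfacet
facet normal 0.985 -0.170 0.037
outer loop
vertex -0.4 -4.161 3.241
vertex -0.23 -3.278 2.758
vertex -0.272 -3.302 3.777
endloop
endfacet
facet normal 0.311 0.047 0.949
outer loop
vertex -0.995 -3.97 4.047
vertex -0.272 -3.302 3.777
vertex -1.193 -2.969 4.062
endloop
endfacet
facet normal -0.478 -0.692 0.542
outer loop
vertex -1.399 -4.358 3.195
vertex -0.995 -3.97 4.047
vertex -1.89 -3.622 3.702
endloop
endfacet
facet normal -0.430 -0.665 -0.611
outer loop
vertex -0.927 -3.931 2.398
vertex -1.399 -4.358 3.195
vertex -1.848 -3.598 2.683
endloop
endfacet
facet normal 0.389 0.091 -0.917
outer loop
vertex -0.23 -3.278 2.758
vertex -0.927 -3.931 2.398
vertex -1.125 -2.93 2.413
endloop
endfacet
facet normal 0.846 0.532 0.047
outer loop
vertex -0.272 -3.302 3.777
vertex -0.23 -3.278 2.758
vertex -0.721 -2.542 3.265
endloop
endfacet

endsolid


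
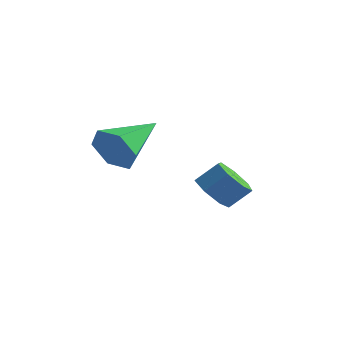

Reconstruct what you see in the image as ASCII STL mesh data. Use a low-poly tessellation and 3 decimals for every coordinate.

solid 
facet normal -0.080 -0.952 -0.294
outer loop
vertex -0.6 -3.787 2.646
vertex -1.063 -3.986 3.416
vertex -1.517 -3.715 2.662
endloop
endfacet
facet normal 0.035 0.617 -0.786
outer loop
vertex -0.6 -3.787 2.646
vertex -1.517 -3.715 2.662
vertex -0.897 -2.014 4.024
endloop
endfacet
facet normal -0.081 -0.952 -0.294
outer loop
vertex -1.517 -3.715 2.662
vertex -1.063 -3.986 3.416
vertex -1.98 -3.913 3.432
endloop
endfacet
facet normal -0.774 0.543 -0.326
outer loop
vertex -1.517 -3.715 2.662
vertex -1.98 -3.913 3.432
vertex -0.897 -2.014 4.024
endloop
endfacet
facet normal -0.081 -0.952 -0.294
outer loop
vertex -1.98 -3.913 3.432
vertex -1.063 -3.986 3.416
vertex -1.527 -4.184 4.185
endloop
endfacet
facet normal -0.780 0.268 0.566
outer loop
vertex -1.98 -3.913 3.432
vertex -1.527 -4.184 4.185
vertex -0.897 -2.014 4.024
endloop
endfacet
facet normal -0.081 -0.952 -0.294
outer loop
vertex -1.527 -4.184 4.185
vertex -1.063 -3.986 3.416
vertex -0.61 -4.257 4.169
endloop
endfacet
facet normal 0.023 0.067 0.997
outer loop
vertex -1.527 -4.184 4.185
vertex -0.61 -4.257 4.169
vertex -0.897 -2.014 4.024
endloop
endfacet
facet normal -0.080 -0.952 -0.294
outer loop
vertex -0.61 -4.257 4.169
vertex -1.063 -3.986 3.416
vertex -0.146 -4.058 3.399
endloop
endfacet
facet normal 0.831 0.141 0.537
outer loop
vertex -0.61 -4.257 4.169
vertex -0.146 -4.058 3.399
vertex -0.897 -2.014 4.024
endloop
endfacet
facet normal -0.080 -0.952 -0.294
outer loop
vertex -0.146 -4.058 3.399
vertex -1.063 -3.986 3.416
vertex -0.6 -3.787 2.646
endloop
endfacet
facet normal 0.837 0.416 -0.355
outer loop
vertex -0.146 -4.058 3.399
vertex -0.6 -3.787 2.646
vertex -0.897 -2.014 4.024
endloop
endfacet
facet normal -0.536 -0.493 -0.685
outer loop
vertex 0.52 -0.023 0.014
vertex -0.079 -0.136 0.564
vertex 0.022 0.485 0.038
endloop
endfacet
facet normal 0.473 0.498 -0.727
outer loop
vertex 0.52 -0.023 0.014
vertex 0.022 0.485 0.038
vertex 1.077 0.49 0.727
endloop
endfacet
facet normal 0.473 0.498 -0.727
outer loop
vertex 1.077 0.49 0.727
vertex 0.022 0.485 0.038
vertex 0.579 0.998 0.751
endloop
endfacet
facet normal 0.536 0.493 0.686
outer loop
vertex 1.077 0.49 0.727
vertex 0.579 0.998 0.751
vertex 0.479 0.376 1.276
endloop
endfacet
facet normal -0.536 -0.493 -0.685
outer loop
vertex 0.022 0.485 0.038
vertex -0.079 -0.136 0.564
vertex -0.551 0.525 0.457
endloop
endfacet
facet normal -0.252 0.868 -0.428
outer loop
vertex 0.022 0.485 0.038
vertex -0.551 0.525 0.457
vertex 0.579 0.998 0.751
endloop
endfacet
facet normal -0.252 0.868 -0.428
outer loop
vertex 0.579 0.998 0.751
vertex -0.551 0.525 0.457
vertex 0.006 1.038 1.17
endloop
endfacet
facet normal 0.536 0.493 0.686
outer loop
vertex 0.579 0.998 0.751
vertex 0.006 1.038 1.17
vertex 0.479 0.376 1.276
endloop
endfacet
facet normal -0.536 -0.493 -0.685
outer loop
vertex -0.551 0.525 0.457
vertex -0.079 -0.136 0.564
vertex -0.769 0.067 0.957
endloop
endfacet
facet normal -0.787 0.586 0.193
outer loop
vertex -0.551 0.525 0.457
vertex -0.769 0.067 0.957
vertex 0.006 1.038 1.17
endloop
endfacet
facet normal -0.787 0.585 0.195
outer loop
vertex 0.006 1.038 1.17
vertex -0.769 0.067 0.957
vertex -0.211 0.58 1.67
endloop
endfacet
facet normal 0.537 0.493 0.685
outer loop
vertex 0.006 1.038 1.17
vertex -0.211 0.58 1.67
vertex 0.479 0.376 1.276
endloop
endfacet
facet normal -0.536 -0.493 -0.686
outer loop
vertex -0.769 0.067 0.957
vertex -0.079 -0.136 0.564
vertex -0.467 -0.544 1.16
endloop
endfacet
facet normal -0.729 -0.138 0.670
outer loop
vertex -0.769 0.067 0.957
vertex -0.467 -0.544 1.16
vertex -0.211 0.58 1.67
endloop
endfacet
facet normal -0.729 -0.138 0.670
outer loop
vertex -0.211 0.58 1.67
vertex -0.467 -0.544 1.16
vertex 0.091 -0.031 1.873
endloop
endfacet
facet normal 0.537 0.493 0.685
outer loop
vertex -0.211 0.58 1.67
vertex 0.091 -0.031 1.873
vertex 0.479 0.376 1.276
endloop
endfacet
facet normal -0.535 -0.493 -0.686
outer loop
vertex -0.467 -0.544 1.16
vertex -0.079 -0.136 0.564
vertex 0.128 -0.848 0.914
endloop
endfacet
facet normal -0.122 -0.758 0.641
outer loop
vertex -0.467 -0.544 1.16
vertex 0.128 -0.848 0.914
vertex 0.091 -0.031 1.873
endloop
endfacet
facet normal -0.124 -0.758 0.641
outer loop
vertex 0.091 -0.031 1.873
vertex 0.128 -0.848 0.914
vertex 0.685 -0.336 1.627
endloop
endfacet
facet normal 0.537 0.493 0.685
outer loop
vertex 0.091 -0.031 1.873
vertex 0.685 -0.336 1.627
vertex 0.479 0.376 1.276
endloop
endfacet
facet normal -0.537 -0.493 -0.685
outer loop
vertex 0.128 -0.848 0.914
vertex -0.079 -0.136 0.564
vertex 0.567 -0.617 0.404
endloop
endfacet
facet normal 0.576 -0.807 0.130
outer loop
vertex 0.128 -0.848 0.914
vertex 0.567 -0.617 0.404
vertex 0.685 -0.336 1.627
endloop
endfacet
facet normal 0.577 -0.807 0.130
outer loop
vertex 0.685 -0.336 1.627
vertex 0.567 -0.617 0.404
vertex 1.124 -0.104 1.117
endloop
endfacet
facet normal 0.536 0.493 0.685
outer loop
vertex 0.685 -0.336 1.627
vertex 1.124 -0.104 1.117
vertex 0.479 0.376 1.276
endloop
endfacet
facet normal -0.536 -0.492 -0.685
outer loop
vertex 0.567 -0.617 0.404
vertex -0.079 -0.136 0.564
vertex 0.52 -0.023 0.014
endloop
endfacet
facet normal 0.842 -0.248 -0.479
outer loop
vertex 0.567 -0.617 0.404
vertex 0.52 -0.023 0.014
vertex 1.124 -0.104 1.117
endloop
endfacet
facet normal 0.842 -0.248 -0.479
outer loop
vertex 1.124 -0.104 1.117
vertex 0.52 -0.023 0.014
vertex 1.077 0.49 0.727
endloop
endfacet
facet normal 0.536 0.493 0.686
outer loop
vertex 1.124 -0.104 1.117
vertex 1.077 0.49 0.727
vertex 0.479 0.376 1.276
endloop
endfacet

endsolid


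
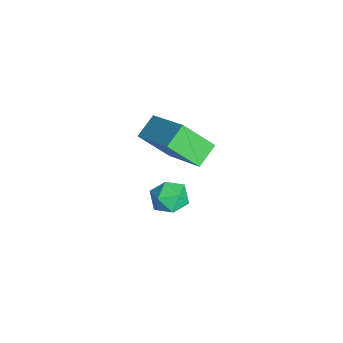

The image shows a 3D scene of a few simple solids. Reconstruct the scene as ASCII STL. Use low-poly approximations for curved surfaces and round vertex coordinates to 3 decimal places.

solid 
facet normal -0.840 0.543 0.011
outer loop
vertex 0.989 2.977 -1.421
vertex 0.737 2.579 -1.001
vertex 1.064 3.081 -0.803
endloop
endfacet
facet normal -0.272 0.954 -0.128
outer loop
vertex 0.989 2.977 -1.421
vertex 1.064 3.081 -0.803
vertex 1.548 3.166 -1.199
endloop
endfacet
facet normal 0.047 0.699 -0.713
outer loop
vertex 0.989 2.977 -1.421
vertex 1.548 3.166 -1.199
vertex 1.52 2.717 -1.641
endloop
endfacet
facet normal -0.324 0.132 -0.937
outer loop
vertex 0.989 2.977 -1.421
vertex 1.52 2.717 -1.641
vertex 1.019 2.354 -1.519
endloop
endfacet
facet normal -0.871 0.035 -0.490
outer loop
vertex 0.989 2.977 -1.421
vertex 1.019 2.354 -1.519
vertex 0.737 2.579 -1.001
endloop
endfacet
facet normal 0.184 0.890 0.416
outer loop
vertex 1.548 3.166 -1.199
vertex 1.064 3.081 -0.803
vertex 1.641 2.886 -0.641
endloop
endfacet
facet normal -0.734 0.226 0.640
outer loop
vertex 1.064 3.081 -0.803
vertex 0.737 2.579 -1.001
vertex 1.14 2.523 -0.519
endloop
endfacet
facet normal -0.785 -0.596 -0.168
outer loop
vertex 0.737 2.579 -1.001
vertex 1.019 2.354 -1.519
vertex 1.112 2.074 -0.961
endloop
endfacet
facet normal 0.102 -0.440 -0.892
outer loop
vertex 1.019 2.354 -1.519
vertex 1.52 2.717 -1.641
vertex 1.596 2.159 -1.357
endloop
endfacet
facet normal 0.700 0.478 -0.530
outer loop
vertex 1.52 2.717 -1.641
vertex 1.548 3.166 -1.199
vertex 1.923 2.661 -1.159
endloop
endfacet
facet normal 0.324 -0.132 0.937
outer loop
vertex 1.671 2.263 -0.739
vertex 1.641 2.886 -0.641
vertex 1.14 2.523 -0.519
endloop
endfacet
facet normal -0.047 -0.699 0.713
outer loop
vertex 1.671 2.263 -0.739
vertex 1.14 2.523 -0.519
vertex 1.112 2.074 -0.961
endloop
endfacet
facet normal 0.272 -0.954 0.128
outer loop
vertex 1.671 2.263 -0.739
vertex 1.112 2.074 -0.961
vertex 1.596 2.159 -1.357
endloop
endfacet
facet normal 0.840 -0.543 -0.011
outer loop
vertex 1.671 2.263 -0.739
vertex 1.596 2.159 -1.357
vertex 1.923 2.661 -1.159
endloop
endfacet
facet normal 0.871 -0.035 0.490
outer loop
vertex 1.671 2.263 -0.739
vertex 1.923 2.661 -1.159
vertex 1.641 2.886 -0.641
endloop
endfacet
facet normal -0.102 0.440 0.892
outer loop
vertex 1.14 2.523 -0.519
vertex 1.641 2.886 -0.641
vertex 1.064 3.081 -0.803
endloop
endfacet
facet normal -0.700 -0.478 0.530
outer loop
vertex 1.112 2.074 -0.961
vertex 1.14 2.523 -0.519
vertex 0.737 2.579 -1.001
endloop
endfacet
facet normal -0.184 -0.890 -0.416
outer loop
vertex 1.596 2.159 -1.357
vertex 1.112 2.074 -0.961
vertex 1.019 2.354 -1.519
endloop
endfacet
facet normal 0.734 -0.226 -0.640
outer loop
vertex 1.923 2.661 -1.159
vertex 1.596 2.159 -1.357
vertex 1.52 2.717 -1.641
endloop
endfacet
facet normal 0.785 0.596 0.168
outer loop
vertex 1.641 2.886 -0.641
vertex 1.923 2.661 -1.159
vertex 1.548 3.166 -1.199
endloop
endfacet
facet normal -0.640 0.591 0.491
outer loop
vertex 1.949 2.948 3.07
vertex 2.073 3.826 2.175
vertex 0.608 2.232 2.182
endloop
endfacet
facet normal -0.098 -0.697 0.710
outer loop
vertex 1.127 1.754 1.785
vertex 1.949 2.948 3.07
vertex 0.608 2.232 2.182
endloop
endfacet
facet normal -0.640 0.591 0.491
outer loop
vertex 0.608 2.232 2.182
vertex 2.073 3.826 2.175
vertex 0.733 3.111 1.287
endloop
endfacet
facet normal -0.761 -0.406 -0.506
outer loop
vertex 0.733 3.111 1.287
vertex 1.127 1.754 1.785
vertex 0.608 2.232 2.182
endloop
endfacet
facet normal 0.761 0.407 0.505
outer loop
vertex 1.949 2.948 3.07
vertex 2.592 3.348 1.778
vertex 2.073 3.826 2.175
endloop
endfacet
facet normal -0.099 -0.696 0.711
outer loop
vertex 2.467 2.469 2.673
vertex 1.949 2.948 3.07
vertex 1.127 1.754 1.785
endloop
endfacet
facet normal 0.762 0.406 0.505
outer loop
vertex 2.467 2.469 2.673
vertex 2.592 3.348 1.778
vertex 1.949 2.948 3.07
endloop
endfacet
facet normal 0.099 0.697 -0.710
outer loop
vertex 2.073 3.826 2.175
vertex 2.592 3.348 1.778
vertex 0.733 3.111 1.287
endloop
endfacet
facet normal -0.762 -0.406 -0.504
outer loop
vertex 1.251 2.632 0.89
vertex 1.127 1.754 1.785
vertex 0.733 3.111 1.287
endloop
endfacet
facet normal 0.099 0.696 -0.711
outer loop
vertex 0.733 3.111 1.287
vertex 2.592 3.348 1.778
vertex 1.251 2.632 0.89
endloop
endfacet
facet normal 0.640 -0.591 -0.491
outer loop
vertex 1.251 2.632 0.89
vertex 2.467 2.469 2.673
vertex 1.127 1.754 1.785
endloop
endfacet
facet normal 0.640 -0.591 -0.491
outer loop
vertex 2.592 3.348 1.778
vertex 2.467 2.469 2.673
vertex 1.251 2.632 0.89
endloop
endfacet

endsolid


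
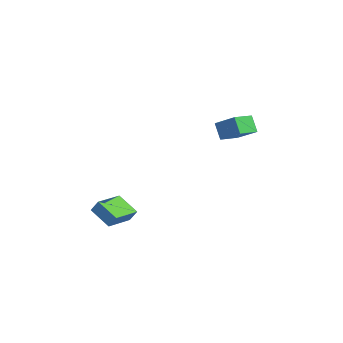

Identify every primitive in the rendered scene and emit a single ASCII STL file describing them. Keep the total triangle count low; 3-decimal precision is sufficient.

solid 
facet normal -0.615 -0.621 -0.487
outer loop
vertex -3.435 2.648 1.922
vertex -4.373 3.724 1.735
vertex -2.853 2.959 0.79
endloop
endfacet
facet normal 0.652 -0.747 0.130
outer loop
vertex -1.747 4.076 1.665
vertex -3.435 2.648 1.922
vertex -2.853 2.959 0.79
endloop
endfacet
facet normal -0.615 -0.621 -0.486
outer loop
vertex -2.853 2.959 0.79
vertex -4.373 3.724 1.735
vertex -3.792 4.035 0.603
endloop
endfacet
facet normal 0.444 0.237 -0.864
outer loop
vertex -3.792 4.035 0.603
vertex -1.747 4.076 1.665
vertex -2.853 2.959 0.79
endloop
endfacet
facet normal -0.444 -0.237 0.864
outer loop
vertex -3.435 2.648 1.922
vertex -3.267 4.841 2.61
vertex -4.373 3.724 1.735
endloop
endfacet
facet normal 0.652 -0.747 0.129
outer loop
vertex -2.328 3.765 2.797
vertex -3.435 2.648 1.922
vertex -1.747 4.076 1.665
endloop
endfacet
facet normal -0.444 -0.237 0.864
outer loop
vertex -2.328 3.765 2.797
vertex -3.267 4.841 2.61
vertex -3.435 2.648 1.922
endloop
endfacet
facet normal -0.652 0.747 -0.129
outer loop
vertex -4.373 3.724 1.735
vertex -3.267 4.841 2.61
vertex -3.792 4.035 0.603
endloop
endfacet
facet normal 0.444 0.237 -0.864
outer loop
vertex -2.685 5.152 1.478
vertex -1.747 4.076 1.665
vertex -3.792 4.035 0.603
endloop
endfacet
facet normal -0.652 0.747 -0.130
outer loop
vertex -3.792 4.035 0.603
vertex -3.267 4.841 2.61
vertex -2.685 5.152 1.478
endloop
endfacet
facet normal 0.615 0.621 0.486
outer loop
vertex -2.685 5.152 1.478
vertex -2.328 3.765 2.797
vertex -1.747 4.076 1.665
endloop
endfacet
facet normal 0.615 0.621 0.487
outer loop
vertex -3.267 4.841 2.61
vertex -2.328 3.765 2.797
vertex -2.685 5.152 1.478
endloop
endfacet
facet normal -0.316 -0.461 -0.829
outer loop
vertex 3.186 -4.62 -2.507
vertex 1.757 -3.449 -2.613
vertex 4.089 -3.599 -3.418
endloop
endfacet
facet normal 0.772 -0.633 0.057
outer loop
vertex 4.383 -3.171 -2.647
vertex 3.186 -4.62 -2.507
vertex 4.089 -3.599 -3.418
endloop
endfacet
facet normal -0.316 -0.461 -0.829
outer loop
vertex 4.089 -3.599 -3.418
vertex 1.757 -3.449 -2.613
vertex 2.661 -2.429 -3.524
endloop
endfacet
facet normal 0.551 0.622 -0.556
outer loop
vertex 2.661 -2.429 -3.524
vertex 4.383 -3.171 -2.647
vertex 4.089 -3.599 -3.418
endloop
endfacet
facet normal -0.551 -0.622 0.556
outer loop
vertex 3.186 -4.62 -2.507
vertex 2.051 -3.021 -1.842
vertex 1.757 -3.449 -2.613
endloop
endfacet
facet normal 0.772 -0.632 0.058
outer loop
vertex 3.479 -4.191 -1.736
vertex 3.186 -4.62 -2.507
vertex 4.383 -3.171 -2.647
endloop
endfacet
facet normal -0.551 -0.622 0.556
outer loop
vertex 3.479 -4.191 -1.736
vertex 2.051 -3.021 -1.842
vertex 3.186 -4.62 -2.507
endloop
endfacet
facet normal -0.772 0.633 -0.057
outer loop
vertex 1.757 -3.449 -2.613
vertex 2.051 -3.021 -1.842
vertex 2.661 -2.429 -3.524
endloop
endfacet
facet normal 0.551 0.622 -0.556
outer loop
vertex 2.954 -2.0 -2.753
vertex 4.383 -3.171 -2.647
vertex 2.661 -2.429 -3.524
endloop
endfacet
facet normal -0.773 0.632 -0.058
outer loop
vertex 2.661 -2.429 -3.524
vertex 2.051 -3.021 -1.842
vertex 2.954 -2.0 -2.753
endloop
endfacet
facet normal 0.316 0.461 0.829
outer loop
vertex 2.954 -2.0 -2.753
vertex 3.479 -4.191 -1.736
vertex 4.383 -3.171 -2.647
endloop
endfacet
facet normal 0.316 0.461 0.829
outer loop
vertex 2.051 -3.021 -1.842
vertex 3.479 -4.191 -1.736
vertex 2.954 -2.0 -2.753
endloop
endfacet

endsolid


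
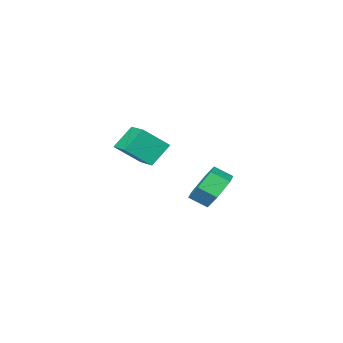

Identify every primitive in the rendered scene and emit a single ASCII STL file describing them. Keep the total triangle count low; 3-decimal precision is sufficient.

solid 
facet normal -0.665 0.055 0.745
outer loop
vertex 2.375 1.898 3.104
vertex 2.827 3.329 3.403
vertex 1.388 2.402 2.185
endloop
endfacet
facet normal -0.296 -0.935 -0.195
outer loop
vertex 2.253 2.331 1.217
vertex 2.375 1.898 3.104
vertex 1.388 2.402 2.185
endloop
endfacet
facet normal -0.665 0.055 0.745
outer loop
vertex 1.388 2.402 2.185
vertex 2.827 3.329 3.403
vertex 1.84 3.833 2.484
endloop
endfacet
facet normal -0.686 0.350 -0.638
outer loop
vertex 1.84 3.833 2.484
vertex 2.253 2.331 1.217
vertex 1.388 2.402 2.185
endloop
endfacet
facet normal 0.686 -0.350 0.638
outer loop
vertex 2.375 1.898 3.104
vertex 3.692 3.258 2.435
vertex 2.827 3.329 3.403
endloop
endfacet
facet normal -0.296 -0.935 -0.195
outer loop
vertex 3.24 1.827 2.136
vertex 2.375 1.898 3.104
vertex 2.253 2.331 1.217
endloop
endfacet
facet normal 0.686 -0.350 0.638
outer loop
vertex 3.24 1.827 2.136
vertex 3.692 3.258 2.435
vertex 2.375 1.898 3.104
endloop
endfacet
facet normal 0.296 0.935 0.195
outer loop
vertex 2.827 3.329 3.403
vertex 3.692 3.258 2.435
vertex 1.84 3.833 2.484
endloop
endfacet
facet normal -0.686 0.350 -0.638
outer loop
vertex 2.705 3.762 1.516
vertex 2.253 2.331 1.217
vertex 1.84 3.833 2.484
endloop
endfacet
facet normal 0.296 0.935 0.195
outer loop
vertex 1.84 3.833 2.484
vertex 3.692 3.258 2.435
vertex 2.705 3.762 1.516
endloop
endfacet
facet normal 0.665 -0.055 -0.745
outer loop
vertex 2.705 3.762 1.516
vertex 3.24 1.827 2.136
vertex 2.253 2.331 1.217
endloop
endfacet
facet normal 0.665 -0.055 -0.745
outer loop
vertex 3.692 3.258 2.435
vertex 3.24 1.827 2.136
vertex 2.705 3.762 1.516
endloop
endfacet
facet normal -0.574 0.627 -0.527
outer loop
vertex -1.883 1.561 -2.597
vertex -2.627 1.513 -1.844
vertex -1.868 2.251 -1.793
endloop
endfacet
facet normal 0.819 0.428 -0.383
outer loop
vertex -1.883 1.561 -2.597
vertex -1.868 2.251 -1.793
vertex -1.309 0.935 -2.07
endloop
endfacet
facet normal 0.819 0.428 -0.383
outer loop
vertex -1.309 0.935 -2.07
vertex -1.868 2.251 -1.793
vertex -1.294 1.625 -1.266
endloop
endfacet
facet normal 0.574 -0.626 0.527
outer loop
vertex -1.309 0.935 -2.07
vertex -1.294 1.625 -1.266
vertex -2.053 0.887 -1.316
endloop
endfacet
facet normal -0.574 0.626 -0.528
outer loop
vertex -1.868 2.251 -1.793
vertex -2.627 1.513 -1.844
vertex -2.612 2.204 -1.04
endloop
endfacet
facet normal 0.422 0.778 0.465
outer loop
vertex -1.868 2.251 -1.793
vertex -2.612 2.204 -1.04
vertex -1.294 1.625 -1.266
endloop
endfacet
facet normal 0.422 0.779 0.465
outer loop
vertex -1.294 1.625 -1.266
vertex -2.612 2.204 -1.04
vertex -2.038 1.578 -0.512
endloop
endfacet
facet normal 0.574 -0.626 0.527
outer loop
vertex -1.294 1.625 -1.266
vertex -2.038 1.578 -0.512
vertex -2.053 0.887 -1.316
endloop
endfacet
facet normal -0.575 0.626 -0.527
outer loop
vertex -2.612 2.204 -1.04
vertex -2.627 1.513 -1.844
vertex -3.371 1.465 -1.09
endloop
endfacet
facet normal -0.397 0.351 0.848
outer loop
vertex -2.612 2.204 -1.04
vertex -3.371 1.465 -1.09
vertex -2.038 1.578 -0.512
endloop
endfacet
facet normal -0.397 0.350 0.848
outer loop
vertex -2.038 1.578 -0.512
vertex -3.371 1.465 -1.09
vertex -2.797 0.839 -0.563
endloop
endfacet
facet normal 0.574 -0.626 0.527
outer loop
vertex -2.038 1.578 -0.512
vertex -2.797 0.839 -0.563
vertex -2.053 0.887 -1.316
endloop
endfacet
facet normal -0.574 0.626 -0.527
outer loop
vertex -3.371 1.465 -1.09
vertex -2.627 1.513 -1.844
vertex -3.386 0.775 -1.894
endloop
endfacet
facet normal -0.819 -0.428 0.383
outer loop
vertex -3.371 1.465 -1.09
vertex -3.386 0.775 -1.894
vertex -2.797 0.839 -0.563
endloop
endfacet
facet normal -0.819 -0.428 0.383
outer loop
vertex -2.797 0.839 -0.563
vertex -3.386 0.775 -1.894
vertex -2.812 0.149 -1.367
endloop
endfacet
facet normal 0.574 -0.627 0.527
outer loop
vertex -2.797 0.839 -0.563
vertex -2.812 0.149 -1.367
vertex -2.053 0.887 -1.316
endloop
endfacet
facet normal -0.574 0.626 -0.527
outer loop
vertex -3.386 0.775 -1.894
vertex -2.627 1.513 -1.844
vertex -2.642 0.822 -2.648
endloop
endfacet
facet normal -0.422 -0.778 -0.465
outer loop
vertex -3.386 0.775 -1.894
vertex -2.642 0.822 -2.648
vertex -2.812 0.149 -1.367
endloop
endfacet
facet normal -0.421 -0.779 -0.465
outer loop
vertex -2.812 0.149 -1.367
vertex -2.642 0.822 -2.648
vertex -2.068 0.196 -2.12
endloop
endfacet
facet normal 0.574 -0.626 0.528
outer loop
vertex -2.812 0.149 -1.367
vertex -2.068 0.196 -2.12
vertex -2.053 0.887 -1.316
endloop
endfacet
facet normal -0.574 0.626 -0.527
outer loop
vertex -2.642 0.822 -2.648
vertex -2.627 1.513 -1.844
vertex -1.883 1.561 -2.597
endloop
endfacet
facet normal 0.398 -0.350 -0.848
outer loop
vertex -2.642 0.822 -2.648
vertex -1.883 1.561 -2.597
vertex -2.068 0.196 -2.12
endloop
endfacet
facet normal 0.397 -0.350 -0.848
outer loop
vertex -2.068 0.196 -2.12
vertex -1.883 1.561 -2.597
vertex -1.309 0.935 -2.07
endloop
endfacet
facet normal 0.575 -0.626 0.527
outer loop
vertex -2.068 0.196 -2.12
vertex -1.309 0.935 -2.07
vertex -2.053 0.887 -1.316
endloop
endfacet

endsolid


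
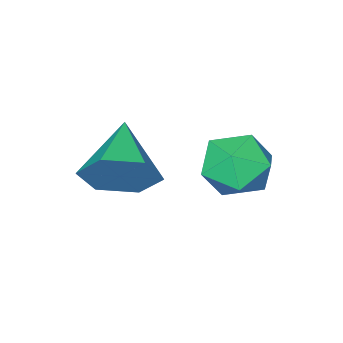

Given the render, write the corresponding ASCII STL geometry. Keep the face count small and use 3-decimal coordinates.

solid 
facet normal 0.621 0.671 -0.405
outer loop
vertex 1.678 1.299 3.195
vertex 1.122 1.298 2.34
vertex 0.903 1.953 3.09
endloop
endfacet
facet normal -0.106 0.034 0.994
outer loop
vertex 1.678 1.299 3.195
vertex 0.903 1.953 3.09
vertex 0.018 0.102 3.06
endloop
endfacet
facet normal 0.621 0.671 -0.405
outer loop
vertex 0.903 1.953 3.09
vertex 1.122 1.298 2.34
vertex 0.346 1.952 2.235
endloop
endfacet
facet normal -0.780 0.365 0.508
outer loop
vertex 0.903 1.953 3.09
vertex 0.346 1.952 2.235
vertex 0.018 0.102 3.06
endloop
endfacet
facet normal 0.621 0.672 -0.404
outer loop
vertex 0.346 1.952 2.235
vertex 1.122 1.298 2.34
vertex 0.566 1.297 1.485
endloop
endfacet
facet normal -0.951 0.032 -0.307
outer loop
vertex 0.346 1.952 2.235
vertex 0.566 1.297 1.485
vertex 0.018 0.102 3.06
endloop
endfacet
facet normal 0.620 0.672 -0.404
outer loop
vertex 0.566 1.297 1.485
vertex 1.122 1.298 2.34
vertex 1.342 0.643 1.589
endloop
endfacet
facet normal -0.447 -0.631 -0.634
outer loop
vertex 0.566 1.297 1.485
vertex 1.342 0.643 1.589
vertex 0.018 0.102 3.06
endloop
endfacet
facet normal 0.620 0.672 -0.404
outer loop
vertex 1.342 0.643 1.589
vertex 1.122 1.298 2.34
vertex 1.898 0.644 2.444
endloop
endfacet
facet normal 0.229 -0.962 -0.148
outer loop
vertex 1.342 0.643 1.589
vertex 1.898 0.644 2.444
vertex 0.018 0.102 3.06
endloop
endfacet
facet normal 0.620 0.672 -0.404
outer loop
vertex 1.898 0.644 2.444
vertex 1.122 1.298 2.34
vertex 1.678 1.299 3.195
endloop
endfacet
facet normal 0.400 -0.630 0.666
outer loop
vertex 1.898 0.644 2.444
vertex 1.678 1.299 3.195
vertex 0.018 0.102 3.06
endloop
endfacet
facet normal -0.737 0.443 0.510
outer loop
vertex -1.973 3.075 2.599
vertex -1.493 2.888 3.455
vertex -1.322 3.74 2.962
endloop
endfacet
facet normal -0.669 0.730 -0.139
outer loop
vertex -1.973 3.075 2.599
vertex -1.322 3.74 2.962
vertex -1.338 3.539 1.984
endloop
endfacet
facet normal -0.755 0.211 -0.620
outer loop
vertex -1.973 3.075 2.599
vertex -1.338 3.539 1.984
vertex -1.519 2.564 1.872
endloop
endfacet
facet normal -0.877 -0.397 -0.269
outer loop
vertex -1.973 3.075 2.599
vertex -1.519 2.564 1.872
vertex -1.615 2.161 2.781
endloop
endfacet
facet normal -0.866 -0.254 0.430
outer loop
vertex -1.973 3.075 2.599
vertex -1.615 2.161 2.781
vertex -1.493 2.888 3.455
endloop
endfacet
facet normal -0.003 0.980 -0.201
outer loop
vertex -1.338 3.539 1.984
vertex -1.322 3.74 2.962
vertex -0.465 3.639 2.459
endloop
endfacet
facet normal -0.113 0.514 0.850
outer loop
vertex -1.322 3.74 2.962
vertex -1.493 2.888 3.455
vertex -0.561 3.236 3.368
endloop
endfacet
facet normal -0.322 -0.614 0.721
outer loop
vertex -1.493 2.888 3.455
vertex -1.615 2.161 2.781
vertex -0.742 2.261 3.256
endloop
endfacet
facet normal -0.341 -0.846 -0.411
outer loop
vertex -1.615 2.161 2.781
vertex -1.519 2.564 1.872
vertex -0.758 2.06 2.278
endloop
endfacet
facet normal -0.143 0.139 -0.980
outer loop
vertex -1.519 2.564 1.872
vertex -1.338 3.539 1.984
vertex -0.587 2.912 1.785
endloop
endfacet
facet normal 0.877 0.397 0.269
outer loop
vertex -0.107 2.725 2.641
vertex -0.465 3.639 2.459
vertex -0.561 3.236 3.368
endloop
endfacet
facet normal 0.755 -0.211 0.620
outer loop
vertex -0.107 2.725 2.641
vertex -0.561 3.236 3.368
vertex -0.742 2.261 3.256
endloop
endfacet
facet normal 0.669 -0.730 0.139
outer loop
vertex -0.107 2.725 2.641
vertex -0.742 2.261 3.256
vertex -0.758 2.06 2.278
endloop
endfacet
facet normal 0.737 -0.443 -0.510
outer loop
vertex -0.107 2.725 2.641
vertex -0.758 2.06 2.278
vertex -0.587 2.912 1.785
endloop
endfacet
facet normal 0.866 0.254 -0.430
outer loop
vertex -0.107 2.725 2.641
vertex -0.587 2.912 1.785
vertex -0.465 3.639 2.459
endloop
endfacet
facet normal 0.341 0.846 0.411
outer loop
vertex -0.561 3.236 3.368
vertex -0.465 3.639 2.459
vertex -1.322 3.74 2.962
endloop
endfacet
facet normal 0.143 -0.139 0.980
outer loop
vertex -0.742 2.261 3.256
vertex -0.561 3.236 3.368
vertex -1.493 2.888 3.455
endloop
endfacet
facet normal 0.003 -0.980 0.201
outer loop
vertex -0.758 2.06 2.278
vertex -0.742 2.261 3.256
vertex -1.615 2.161 2.781
endloop
endfacet
facet normal 0.113 -0.514 -0.850
outer loop
vertex -0.587 2.912 1.785
vertex -0.758 2.06 2.278
vertex -1.519 2.564 1.872
endloop
endfacet
facet normal 0.322 0.614 -0.721
outer loop
vertex -0.465 3.639 2.459
vertex -0.587 2.912 1.785
vertex -1.338 3.539 1.984
endloop
endfacet

endsolid


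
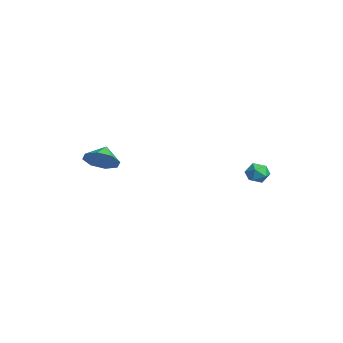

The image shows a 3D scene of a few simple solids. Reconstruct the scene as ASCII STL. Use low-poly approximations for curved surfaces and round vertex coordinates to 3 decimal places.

solid 
facet normal -0.126 0.901 0.415
outer loop
vertex 2.351 3.857 2.276
vertex 1.854 3.618 2.644
vertex 2.475 3.599 2.874
endloop
endfacet
facet normal 0.556 0.799 0.230
outer loop
vertex 2.351 3.857 2.276
vertex 2.475 3.599 2.874
vertex 2.878 3.465 2.365
endloop
endfacet
facet normal 0.576 0.668 -0.471
outer loop
vertex 2.351 3.857 2.276
vertex 2.878 3.465 2.365
vertex 2.506 3.402 1.821
endloop
endfacet
facet normal -0.093 0.688 -0.720
outer loop
vertex 2.351 3.857 2.276
vertex 2.506 3.402 1.821
vertex 1.873 3.496 1.993
endloop
endfacet
facet normal -0.527 0.832 -0.171
outer loop
vertex 2.351 3.857 2.276
vertex 1.873 3.496 1.993
vertex 1.854 3.618 2.644
endloop
endfacet
facet normal 0.792 0.218 0.570
outer loop
vertex 2.878 3.465 2.365
vertex 2.475 3.599 2.874
vertex 2.707 2.984 2.787
endloop
endfacet
facet normal -0.311 0.381 0.871
outer loop
vertex 2.475 3.599 2.874
vertex 1.854 3.618 2.644
vertex 2.074 3.078 2.959
endloop
endfacet
facet normal -0.959 0.272 -0.079
outer loop
vertex 1.854 3.618 2.644
vertex 1.873 3.496 1.993
vertex 1.702 3.015 2.415
endloop
endfacet
facet normal -0.256 0.040 -0.966
outer loop
vertex 1.873 3.496 1.993
vertex 2.506 3.402 1.821
vertex 2.105 2.881 1.906
endloop
endfacet
facet normal 0.825 0.007 -0.565
outer loop
vertex 2.506 3.402 1.821
vertex 2.878 3.465 2.365
vertex 2.726 2.862 2.136
endloop
endfacet
facet normal 0.093 -0.688 0.720
outer loop
vertex 2.229 2.623 2.504
vertex 2.707 2.984 2.787
vertex 2.074 3.078 2.959
endloop
endfacet
facet normal -0.576 -0.668 0.471
outer loop
vertex 2.229 2.623 2.504
vertex 2.074 3.078 2.959
vertex 1.702 3.015 2.415
endloop
endfacet
facet normal -0.556 -0.799 -0.230
outer loop
vertex 2.229 2.623 2.504
vertex 1.702 3.015 2.415
vertex 2.105 2.881 1.906
endloop
endfacet
facet normal 0.126 -0.901 -0.415
outer loop
vertex 2.229 2.623 2.504
vertex 2.105 2.881 1.906
vertex 2.726 2.862 2.136
endloop
endfacet
facet normal 0.527 -0.832 0.171
outer loop
vertex 2.229 2.623 2.504
vertex 2.726 2.862 2.136
vertex 2.707 2.984 2.787
endloop
endfacet
facet normal 0.256 -0.040 0.966
outer loop
vertex 2.074 3.078 2.959
vertex 2.707 2.984 2.787
vertex 2.475 3.599 2.874
endloop
endfacet
facet normal -0.825 -0.007 0.565
outer loop
vertex 1.702 3.015 2.415
vertex 2.074 3.078 2.959
vertex 1.854 3.618 2.644
endloop
endfacet
facet normal -0.792 -0.218 -0.570
outer loop
vertex 2.105 2.881 1.906
vertex 1.702 3.015 2.415
vertex 1.873 3.496 1.993
endloop
endfacet
facet normal 0.311 -0.381 -0.871
outer loop
vertex 2.726 2.862 2.136
vertex 2.105 2.881 1.906
vertex 2.506 3.402 1.821
endloop
endfacet
facet normal 0.959 -0.272 0.079
outer loop
vertex 2.707 2.984 2.787
vertex 2.726 2.862 2.136
vertex 2.878 3.465 2.365
endloop
endfacet
facet normal 0.675 -0.422 -0.605
outer loop
vertex -1.306 -3.627 3.1
vertex -1.799 -3.319 2.335
vertex -1.091 -2.961 2.876
endloop
endfacet
facet normal 0.077 0.295 0.952
outer loop
vertex -1.306 -3.627 3.1
vertex -1.091 -2.961 2.876
vertex -2.501 -2.881 2.965
endloop
endfacet
facet normal 0.675 -0.422 -0.604
outer loop
vertex -1.091 -2.961 2.876
vertex -1.799 -3.319 2.335
vertex -1.29 -2.505 2.335
endloop
endfacet
facet normal 0.083 0.777 0.624
outer loop
vertex -1.091 -2.961 2.876
vertex -1.29 -2.505 2.335
vertex -2.501 -2.881 2.965
endloop
endfacet
facet normal 0.675 -0.422 -0.606
outer loop
vertex -1.29 -2.505 2.335
vertex -1.799 -3.319 2.335
vertex -1.788 -2.526 1.795
endloop
endfacet
facet normal -0.215 0.963 0.161
outer loop
vertex -1.29 -2.505 2.335
vertex -1.788 -2.526 1.795
vertex -2.501 -2.881 2.965
endloop
endfacet
facet normal 0.676 -0.421 -0.605
outer loop
vertex -1.788 -2.526 1.795
vertex -1.799 -3.319 2.335
vertex -2.291 -3.012 1.571
endloop
endfacet
facet normal -0.646 0.745 -0.167
outer loop
vertex -1.788 -2.526 1.795
vertex -2.291 -3.012 1.571
vertex -2.501 -2.881 2.965
endloop
endfacet
facet normal 0.675 -0.422 -0.605
outer loop
vertex -2.291 -3.012 1.571
vertex -1.799 -3.319 2.335
vertex -2.507 -3.678 1.795
endloop
endfacet
facet normal -0.953 0.253 -0.167
outer loop
vertex -2.291 -3.012 1.571
vertex -2.507 -3.678 1.795
vertex -2.501 -2.881 2.965
endloop
endfacet
facet normal 0.675 -0.421 -0.606
outer loop
vertex -2.507 -3.678 1.795
vertex -1.799 -3.319 2.335
vertex -2.307 -4.134 2.335
endloop
endfacet
facet normal -0.960 -0.230 0.161
outer loop
vertex -2.507 -3.678 1.795
vertex -2.307 -4.134 2.335
vertex -2.501 -2.881 2.965
endloop
endfacet
facet normal 0.676 -0.421 -0.605
outer loop
vertex -2.307 -4.134 2.335
vertex -1.799 -3.319 2.335
vertex -1.81 -4.113 2.876
endloop
endfacet
facet normal -0.662 -0.416 0.624
outer loop
vertex -2.307 -4.134 2.335
vertex -1.81 -4.113 2.876
vertex -2.501 -2.881 2.965
endloop
endfacet
facet normal 0.675 -0.422 -0.605
outer loop
vertex -1.81 -4.113 2.876
vertex -1.799 -3.319 2.335
vertex -1.306 -3.627 3.1
endloop
endfacet
facet normal -0.232 -0.199 0.952
outer loop
vertex -1.81 -4.113 2.876
vertex -1.306 -3.627 3.1
vertex -2.501 -2.881 2.965
endloop
endfacet

endsolid


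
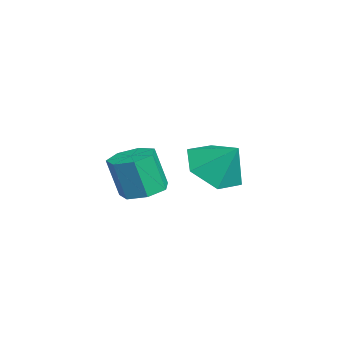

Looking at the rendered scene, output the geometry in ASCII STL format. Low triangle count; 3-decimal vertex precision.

solid 
facet normal -0.426 -0.492 -0.759
outer loop
vertex -3.295 0.486 -2.93
vertex -4.241 0.505 -2.411
vertex -3.977 1.309 -3.081
endloop
endfacet
facet normal 0.775 0.627 -0.080
outer loop
vertex -3.295 0.486 -2.93
vertex -3.977 1.309 -3.081
vertex -3.679 1.155 -1.409
endloop
endfacet
facet normal -0.426 -0.493 -0.759
outer loop
vertex -3.977 1.309 -3.081
vertex -4.241 0.505 -2.411
vertex -4.924 1.328 -2.562
endloop
endfacet
facet normal 0.064 0.995 0.080
outer loop
vertex -3.977 1.309 -3.081
vertex -4.924 1.328 -2.562
vertex -3.679 1.155 -1.409
endloop
endfacet
facet normal -0.426 -0.493 -0.758
outer loop
vertex -4.924 1.328 -2.562
vertex -4.241 0.505 -2.411
vertex -5.188 0.524 -1.891
endloop
endfacet
facet normal -0.464 0.652 0.599
outer loop
vertex -4.924 1.328 -2.562
vertex -5.188 0.524 -1.891
vertex -3.679 1.155 -1.409
endloop
endfacet
facet normal -0.426 -0.493 -0.758
outer loop
vertex -5.188 0.524 -1.891
vertex -4.241 0.505 -2.411
vertex -4.505 -0.299 -1.74
endloop
endfacet
facet normal -0.282 -0.058 0.958
outer loop
vertex -5.188 0.524 -1.891
vertex -4.505 -0.299 -1.74
vertex -3.679 1.155 -1.409
endloop
endfacet
facet normal -0.427 -0.493 -0.758
outer loop
vertex -4.505 -0.299 -1.74
vertex -4.241 0.505 -2.411
vertex -3.559 -0.318 -2.26
endloop
endfacet
facet normal 0.429 -0.425 0.797
outer loop
vertex -4.505 -0.299 -1.74
vertex -3.559 -0.318 -2.26
vertex -3.679 1.155 -1.409
endloop
endfacet
facet normal -0.426 -0.492 -0.759
outer loop
vertex -3.559 -0.318 -2.26
vertex -4.241 0.505 -2.411
vertex -3.295 0.486 -2.93
endloop
endfacet
facet normal 0.957 -0.083 0.278
outer loop
vertex -3.559 -0.318 -2.26
vertex -3.295 0.486 -2.93
vertex -3.679 1.155 -1.409
endloop
endfacet
facet normal 0.078 0.266 -0.961
outer loop
vertex -0.511 -2.446 -1.942
vertex -1.006 -1.907 -1.833
vertex -0.27 -1.878 -1.765
endloop
endfacet
facet normal 0.924 -0.382 -0.030
outer loop
vertex -0.511 -2.446 -1.942
vertex -0.27 -1.878 -1.765
vertex -0.619 -2.812 -0.615
endloop
endfacet
facet normal 0.923 -0.382 -0.030
outer loop
vertex -0.619 -2.812 -0.615
vertex -0.27 -1.878 -1.765
vertex -0.378 -2.244 -0.439
endloop
endfacet
facet normal -0.078 -0.265 0.961
outer loop
vertex -0.619 -2.812 -0.615
vertex -0.378 -2.244 -0.439
vertex -1.114 -2.273 -0.507
endloop
endfacet
facet normal 0.078 0.265 -0.961
outer loop
vertex -0.27 -1.878 -1.765
vertex -1.006 -1.907 -1.833
vertex -0.583 -1.332 -1.64
endloop
endfacet
facet normal 0.869 0.454 0.196
outer loop
vertex -0.27 -1.878 -1.765
vertex -0.583 -1.332 -1.64
vertex -0.378 -2.244 -0.439
endloop
endfacet
facet normal 0.870 0.453 0.196
outer loop
vertex -0.378 -2.244 -0.439
vertex -0.583 -1.332 -1.64
vertex -0.691 -1.697 -0.314
endloop
endfacet
facet normal -0.078 -0.265 0.961
outer loop
vertex -0.378 -2.244 -0.439
vertex -0.691 -1.697 -0.314
vertex -1.114 -2.273 -0.507
endloop
endfacet
facet normal 0.078 0.265 -0.961
outer loop
vertex -0.583 -1.332 -1.64
vertex -1.006 -1.907 -1.833
vertex -1.215 -1.219 -1.66
endloop
endfacet
facet normal 0.161 0.948 0.274
outer loop
vertex -0.583 -1.332 -1.64
vertex -1.215 -1.219 -1.66
vertex -0.691 -1.697 -0.314
endloop
endfacet
facet normal 0.161 0.948 0.274
outer loop
vertex -0.691 -1.697 -0.314
vertex -1.215 -1.219 -1.66
vertex -1.323 -1.584 -0.334
endloop
endfacet
facet normal -0.078 -0.265 0.961
outer loop
vertex -0.691 -1.697 -0.314
vertex -1.323 -1.584 -0.334
vertex -1.114 -2.273 -0.507
endloop
endfacet
facet normal 0.079 0.266 -0.961
outer loop
vertex -1.215 -1.219 -1.66
vertex -1.006 -1.907 -1.833
vertex -1.689 -1.624 -1.811
endloop
endfacet
facet normal -0.669 0.729 0.146
outer loop
vertex -1.215 -1.219 -1.66
vertex -1.689 -1.624 -1.811
vertex -1.323 -1.584 -0.334
endloop
endfacet
facet normal -0.670 0.728 0.146
outer loop
vertex -1.323 -1.584 -0.334
vertex -1.689 -1.624 -1.811
vertex -1.797 -1.99 -0.484
endloop
endfacet
facet normal -0.077 -0.265 0.961
outer loop
vertex -1.323 -1.584 -0.334
vertex -1.797 -1.99 -0.484
vertex -1.114 -2.273 -0.507
endloop
endfacet
facet normal 0.079 0.264 -0.961
outer loop
vertex -1.689 -1.624 -1.811
vertex -1.006 -1.907 -1.833
vertex -1.649 -2.243 -1.978
endloop
endfacet
facet normal -0.995 -0.040 -0.092
outer loop
vertex -1.689 -1.624 -1.811
vertex -1.649 -2.243 -1.978
vertex -1.797 -1.99 -0.484
endloop
endfacet
facet normal -0.995 -0.039 -0.092
outer loop
vertex -1.797 -1.99 -0.484
vertex -1.649 -2.243 -1.978
vertex -1.757 -2.608 -0.652
endloop
endfacet
facet normal -0.078 -0.266 0.961
outer loop
vertex -1.797 -1.99 -0.484
vertex -1.757 -2.608 -0.652
vertex -1.114 -2.273 -0.507
endloop
endfacet
facet normal 0.078 0.265 -0.961
outer loop
vertex -1.649 -2.243 -1.978
vertex -1.006 -1.907 -1.833
vertex -1.125 -2.609 -2.036
endloop
endfacet
facet normal -0.572 -0.778 -0.261
outer loop
vertex -1.649 -2.243 -1.978
vertex -1.125 -2.609 -2.036
vertex -1.757 -2.608 -0.652
endloop
endfacet
facet normal -0.572 -0.778 -0.261
outer loop
vertex -1.757 -2.608 -0.652
vertex -1.125 -2.609 -2.036
vertex -1.233 -2.974 -0.71
endloop
endfacet
facet normal -0.079 -0.265 0.961
outer loop
vertex -1.757 -2.608 -0.652
vertex -1.233 -2.974 -0.71
vertex -1.114 -2.273 -0.507
endloop
endfacet
facet normal 0.077 0.265 -0.961
outer loop
vertex -1.125 -2.609 -2.036
vertex -1.006 -1.907 -1.833
vertex -0.511 -2.446 -1.942
endloop
endfacet
facet normal 0.283 -0.930 -0.233
outer loop
vertex -1.125 -2.609 -2.036
vertex -0.511 -2.446 -1.942
vertex -1.233 -2.974 -0.71
endloop
endfacet
facet normal 0.282 -0.931 -0.234
outer loop
vertex -1.233 -2.974 -0.71
vertex -0.511 -2.446 -1.942
vertex -0.619 -2.812 -0.615
endloop
endfacet
facet normal -0.079 -0.265 0.961
outer loop
vertex -1.233 -2.974 -0.71
vertex -0.619 -2.812 -0.615
vertex -1.114 -2.273 -0.507
endloop
endfacet

endsolid
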